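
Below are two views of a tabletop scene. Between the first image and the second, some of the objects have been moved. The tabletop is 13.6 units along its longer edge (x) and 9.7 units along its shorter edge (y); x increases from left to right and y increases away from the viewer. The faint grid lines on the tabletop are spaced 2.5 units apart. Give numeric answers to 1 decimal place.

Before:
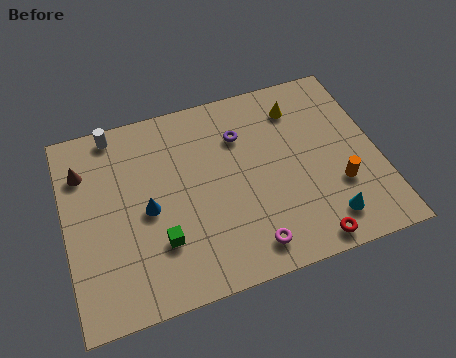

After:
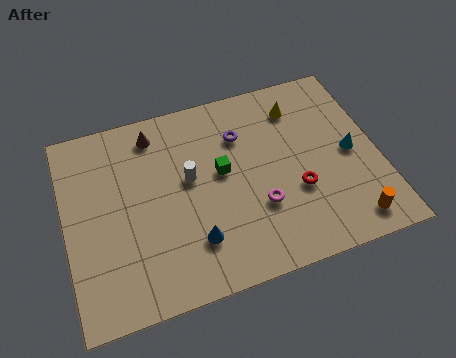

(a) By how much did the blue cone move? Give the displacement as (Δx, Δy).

(1.8, -2.1)

The blue cone started near (3.5, 4.5) and ended near (5.3, 2.4).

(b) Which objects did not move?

the yellow cone and the purple torus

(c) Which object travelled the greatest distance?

the white cylinder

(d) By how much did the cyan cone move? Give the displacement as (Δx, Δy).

(1.4, 3.0)

The cyan cone started near (11.0, 1.7) and ended near (12.4, 4.7).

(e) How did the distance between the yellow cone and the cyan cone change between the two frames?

-2.4

Before: roughly 6.0 units apart; after: 3.6. That's 2.4 units closer together.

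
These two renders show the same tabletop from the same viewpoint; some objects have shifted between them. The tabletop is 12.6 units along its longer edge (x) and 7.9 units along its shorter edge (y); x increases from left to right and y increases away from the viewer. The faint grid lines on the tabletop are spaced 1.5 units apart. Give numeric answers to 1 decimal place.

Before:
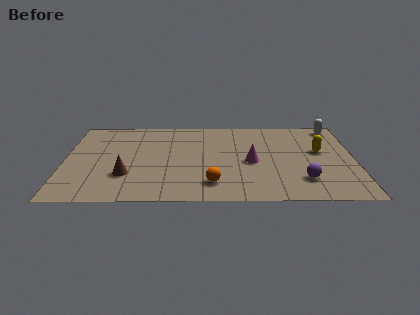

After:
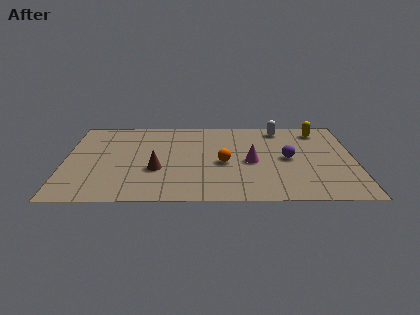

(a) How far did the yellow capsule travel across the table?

2.0

From (11.1, 4.6) to (11.1, 6.6), the yellow capsule covered √(0.0² + 2.0²) ≈ 2.0 units.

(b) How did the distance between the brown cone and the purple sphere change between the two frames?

-1.8

Before: roughly 7.6 units apart; after: 5.8. That's 1.8 units closer together.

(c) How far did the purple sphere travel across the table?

2.1

The purple sphere moved from about (10.3, 1.9) to (9.7, 3.9), a distance of √(0.6² + 2.0²) ≈ 2.1.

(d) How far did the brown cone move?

1.4

The brown cone moved from about (2.7, 2.4) to (4.0, 2.9), a distance of √(1.3² + 0.5²) ≈ 1.4.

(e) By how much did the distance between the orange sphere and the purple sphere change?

-1.1

Before: roughly 3.9 units apart; after: 2.8. That's 1.1 units closer together.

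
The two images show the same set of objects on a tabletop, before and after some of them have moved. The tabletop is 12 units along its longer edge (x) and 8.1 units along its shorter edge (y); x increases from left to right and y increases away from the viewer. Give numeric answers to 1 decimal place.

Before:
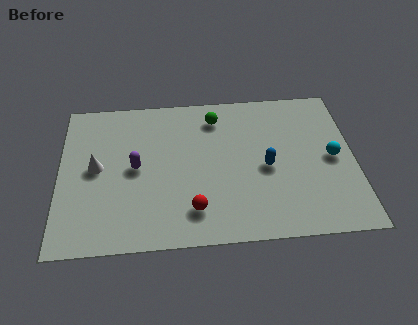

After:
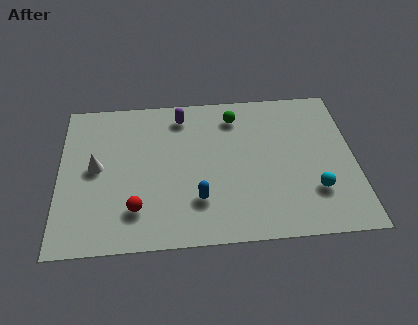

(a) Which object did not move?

the white cone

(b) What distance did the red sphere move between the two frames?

2.3

The red sphere moved from about (5.4, 1.7) to (3.1, 1.9), a distance of √(2.3² + 0.2²) ≈ 2.3.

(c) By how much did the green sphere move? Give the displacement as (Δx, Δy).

(0.8, 0.0)

The green sphere started near (6.4, 6.6) and ended near (7.2, 6.6).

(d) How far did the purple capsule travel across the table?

3.3

The purple capsule moved from about (3.1, 4.1) to (5.0, 6.8), a distance of √(1.9² + 2.7²) ≈ 3.3.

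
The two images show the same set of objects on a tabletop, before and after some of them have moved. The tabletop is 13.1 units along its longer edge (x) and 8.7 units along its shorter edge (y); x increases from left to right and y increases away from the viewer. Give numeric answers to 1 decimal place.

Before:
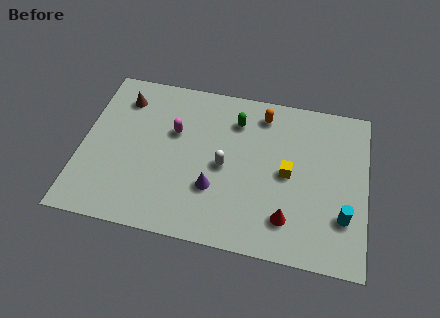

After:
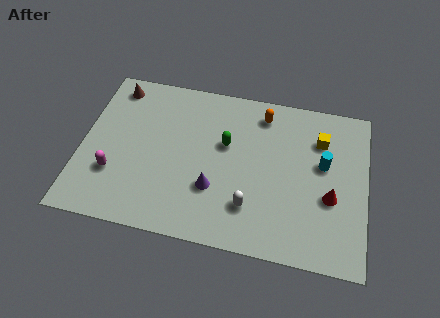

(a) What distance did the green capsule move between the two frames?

1.5

The green capsule was near (7.0, 6.7) before and (6.6, 5.3) after, so it travelled √(0.4² + 1.4²) ≈ 1.5 units.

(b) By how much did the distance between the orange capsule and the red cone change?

-0.5

The distance was about 5.6 in the first image and 5.1 in the second, so they moved 0.5 units closer together.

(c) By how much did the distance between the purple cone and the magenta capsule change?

+1.2

Before: roughly 3.4 units apart; after: 4.6. That's 1.2 units further apart.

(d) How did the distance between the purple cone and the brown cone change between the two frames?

+0.7

They were about 6.1 units apart before and 6.8 after — 0.7 units further apart.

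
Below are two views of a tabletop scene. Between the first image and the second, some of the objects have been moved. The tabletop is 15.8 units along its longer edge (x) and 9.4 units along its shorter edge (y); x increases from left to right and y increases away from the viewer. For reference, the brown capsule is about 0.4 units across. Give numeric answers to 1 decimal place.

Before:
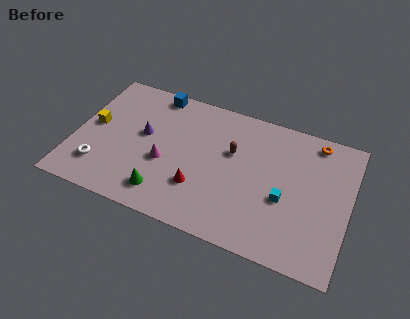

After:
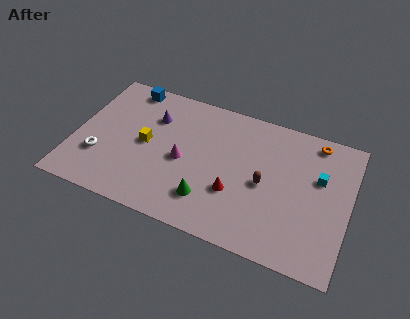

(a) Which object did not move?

the orange torus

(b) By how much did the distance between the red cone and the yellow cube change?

-1.3

Before: roughly 6.8 units apart; after: 5.5. That's 1.3 units closer together.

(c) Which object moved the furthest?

the yellow cube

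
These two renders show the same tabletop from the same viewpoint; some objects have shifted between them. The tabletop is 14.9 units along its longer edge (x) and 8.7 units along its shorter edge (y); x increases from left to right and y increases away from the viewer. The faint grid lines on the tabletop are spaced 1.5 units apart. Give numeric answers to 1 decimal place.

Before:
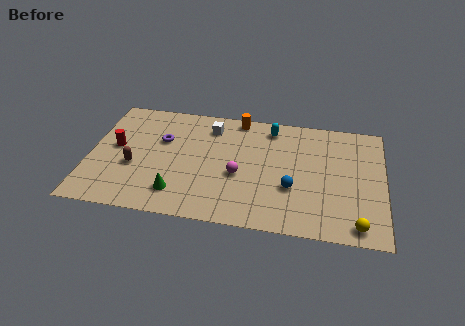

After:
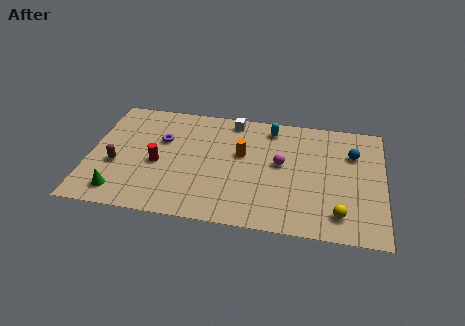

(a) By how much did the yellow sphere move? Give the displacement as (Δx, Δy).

(-0.9, 0.6)

From the two frames, the yellow sphere sits at roughly (13.6, 1.0) before and (12.7, 1.6) after.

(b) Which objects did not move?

the cyan capsule and the purple torus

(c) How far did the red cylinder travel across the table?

2.4

The red cylinder moved from about (1.3, 4.7) to (3.5, 3.8), a distance of √(2.2² + 0.9²) ≈ 2.4.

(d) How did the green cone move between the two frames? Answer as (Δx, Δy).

(-2.9, -0.4)

The green cone started near (4.6, 1.8) and ended near (1.7, 1.4).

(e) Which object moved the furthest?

the blue sphere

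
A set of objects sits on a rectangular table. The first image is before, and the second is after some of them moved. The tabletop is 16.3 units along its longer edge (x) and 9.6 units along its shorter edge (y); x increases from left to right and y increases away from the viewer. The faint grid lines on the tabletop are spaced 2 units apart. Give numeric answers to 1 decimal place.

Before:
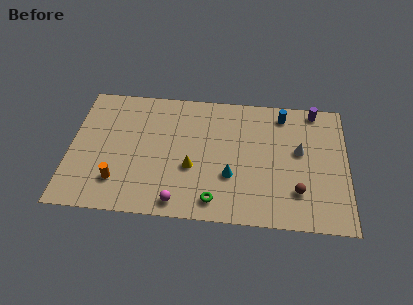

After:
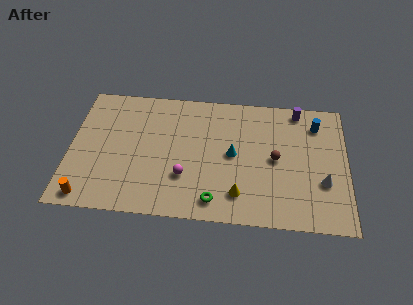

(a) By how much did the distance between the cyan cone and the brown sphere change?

-1.5

They were about 4.0 units apart before and 2.5 after — 1.5 units closer together.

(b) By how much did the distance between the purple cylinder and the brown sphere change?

-2.3

Before: roughly 6.3 units apart; after: 4.0. That's 2.3 units closer together.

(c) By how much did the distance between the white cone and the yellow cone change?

-1.5

They were about 6.6 units apart before and 5.1 after — 1.5 units closer together.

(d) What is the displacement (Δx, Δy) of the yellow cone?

(2.8, -1.7)

The yellow cone was at about (7.2, 3.7) and moved to about (10.0, 2.0).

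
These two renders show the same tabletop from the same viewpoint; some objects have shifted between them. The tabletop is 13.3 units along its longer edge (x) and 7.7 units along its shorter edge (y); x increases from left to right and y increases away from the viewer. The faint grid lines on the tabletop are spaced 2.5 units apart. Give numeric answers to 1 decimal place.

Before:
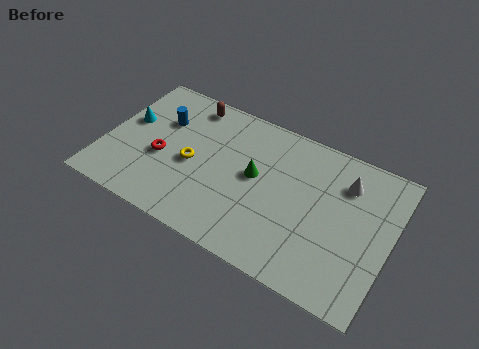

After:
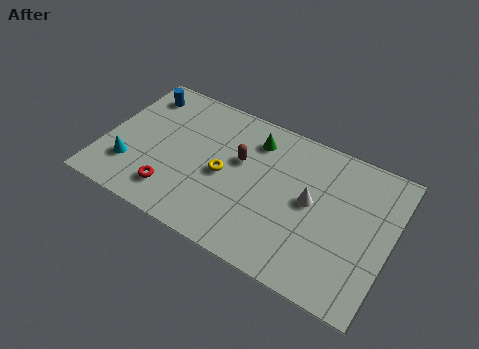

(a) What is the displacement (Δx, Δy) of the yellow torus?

(1.5, 0.1)

The yellow torus was at about (4.1, 3.5) and moved to about (5.6, 3.6).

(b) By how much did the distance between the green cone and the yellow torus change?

-0.3

Before: roughly 3.0 units apart; after: 2.7. That's 0.3 units closer together.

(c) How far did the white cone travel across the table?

2.2

The white cone moved from about (11.0, 5.8) to (9.6, 4.1), a distance of √(1.4² + 1.7²) ≈ 2.2.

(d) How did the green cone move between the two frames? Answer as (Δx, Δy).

(-0.3, 1.9)

The green cone was at about (7.0, 4.2) and moved to about (6.7, 6.1).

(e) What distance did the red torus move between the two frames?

1.8

The red torus moved from about (2.7, 3.2) to (3.5, 1.6), a distance of √(0.8² + 1.6²) ≈ 1.8.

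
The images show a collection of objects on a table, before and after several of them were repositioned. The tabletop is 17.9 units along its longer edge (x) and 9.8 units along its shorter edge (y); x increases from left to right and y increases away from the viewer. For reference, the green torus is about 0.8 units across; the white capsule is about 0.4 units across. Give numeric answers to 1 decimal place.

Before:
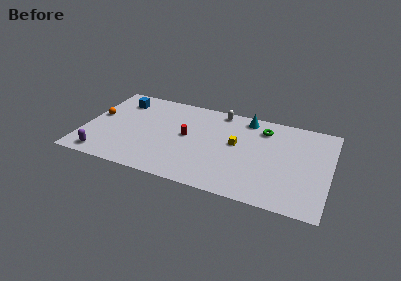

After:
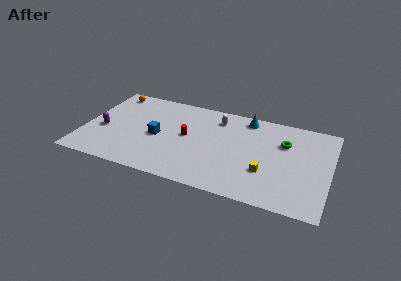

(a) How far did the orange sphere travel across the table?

3.2

The orange sphere was near (0.8, 5.5) before and (1.5, 8.6) after, so it travelled √(0.7² + 3.1²) ≈ 3.2 units.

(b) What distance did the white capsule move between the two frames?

0.9

From (9.6, 8.8) to (9.5, 7.9), the white capsule covered √(0.1² + 0.9²) ≈ 0.9 units.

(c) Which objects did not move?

the cyan cone and the red cylinder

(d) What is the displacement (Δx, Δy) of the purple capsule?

(-0.3, 2.9)

The purple capsule was at about (1.7, 1.2) and moved to about (1.4, 4.1).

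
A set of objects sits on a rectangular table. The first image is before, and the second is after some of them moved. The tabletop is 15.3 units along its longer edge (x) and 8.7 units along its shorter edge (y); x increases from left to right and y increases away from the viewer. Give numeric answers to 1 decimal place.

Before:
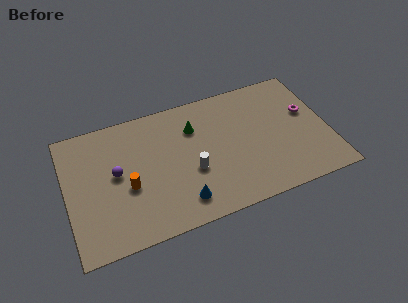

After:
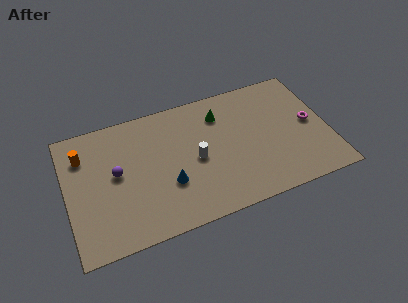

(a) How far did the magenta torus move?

0.8

From (14.2, 5.2) to (14.3, 4.4), the magenta torus covered √(0.1² + 0.8²) ≈ 0.8 units.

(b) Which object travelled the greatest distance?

the orange cylinder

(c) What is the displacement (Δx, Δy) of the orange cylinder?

(-2.4, 2.9)

The orange cylinder started near (3.5, 3.6) and ended near (1.1, 6.5).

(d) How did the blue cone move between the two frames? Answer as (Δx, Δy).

(-0.6, 1.4)

The blue cone started near (6.4, 1.6) and ended near (5.8, 3.0).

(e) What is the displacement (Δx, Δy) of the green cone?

(1.6, 0.4)

The green cone started near (7.6, 6.3) and ended near (9.2, 6.7).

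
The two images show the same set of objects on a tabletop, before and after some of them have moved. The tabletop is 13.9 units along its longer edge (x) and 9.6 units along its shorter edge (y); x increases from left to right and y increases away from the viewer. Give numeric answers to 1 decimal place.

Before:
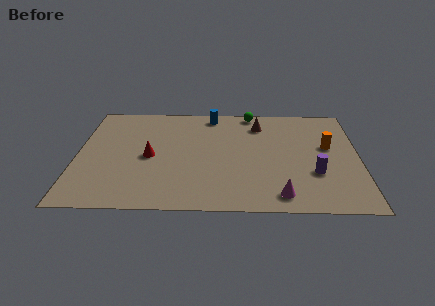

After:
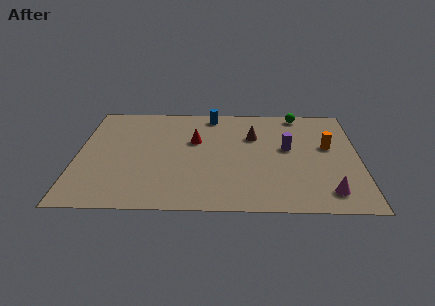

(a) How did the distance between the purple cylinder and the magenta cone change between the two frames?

+1.7

Before: roughly 2.5 units apart; after: 4.2. That's 1.7 units further apart.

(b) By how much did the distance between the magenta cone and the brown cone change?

-0.3

Before: roughly 6.4 units apart; after: 6.1. That's 0.3 units closer together.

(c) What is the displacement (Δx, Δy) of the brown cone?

(-0.3, -1.1)

From the two frames, the brown cone sits at roughly (9.0, 7.6) before and (8.7, 6.5) after.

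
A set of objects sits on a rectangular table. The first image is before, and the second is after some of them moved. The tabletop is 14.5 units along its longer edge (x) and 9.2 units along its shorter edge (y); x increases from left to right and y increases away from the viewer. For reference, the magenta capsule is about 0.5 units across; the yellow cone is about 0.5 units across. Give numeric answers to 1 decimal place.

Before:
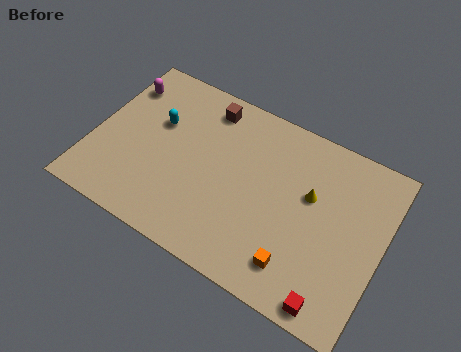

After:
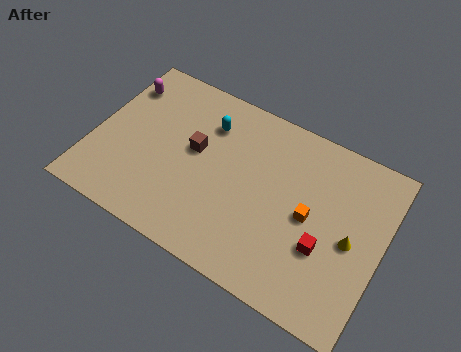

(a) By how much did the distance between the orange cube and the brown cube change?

-2.2

Before: roughly 8.1 units apart; after: 5.9. That's 2.2 units closer together.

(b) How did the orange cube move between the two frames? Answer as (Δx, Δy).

(0.2, 2.7)

From the two frames, the orange cube sits at roughly (10.7, 1.8) before and (10.9, 4.5) after.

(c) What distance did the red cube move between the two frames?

2.5

The red cube was near (12.6, 0.9) before and (11.8, 3.3) after, so it travelled √(0.8² + 2.4²) ≈ 2.5 units.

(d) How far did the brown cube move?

2.6

From (5.2, 7.8) to (5.0, 5.2), the brown cube covered √(0.2² + 2.6²) ≈ 2.6 units.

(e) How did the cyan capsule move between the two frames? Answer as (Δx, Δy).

(2.4, 1.1)

The cyan capsule started near (3.0, 5.8) and ended near (5.4, 6.9).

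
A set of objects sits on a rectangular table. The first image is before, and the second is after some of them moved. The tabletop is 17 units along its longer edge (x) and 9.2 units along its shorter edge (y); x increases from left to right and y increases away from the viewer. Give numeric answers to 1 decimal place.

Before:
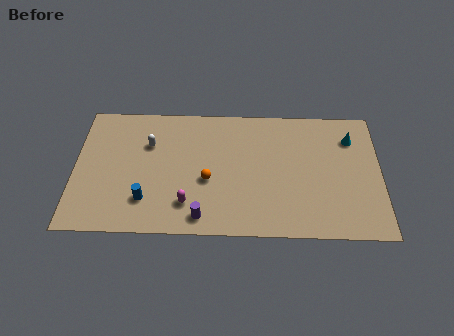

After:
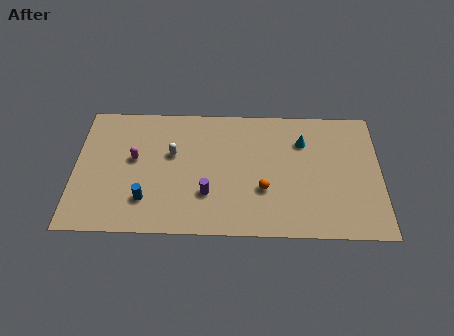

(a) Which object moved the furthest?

the magenta capsule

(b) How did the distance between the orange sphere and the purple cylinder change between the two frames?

+0.5

The distance was about 2.6 in the first image and 3.1 in the second, so they moved 0.5 units further apart.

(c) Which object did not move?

the blue cylinder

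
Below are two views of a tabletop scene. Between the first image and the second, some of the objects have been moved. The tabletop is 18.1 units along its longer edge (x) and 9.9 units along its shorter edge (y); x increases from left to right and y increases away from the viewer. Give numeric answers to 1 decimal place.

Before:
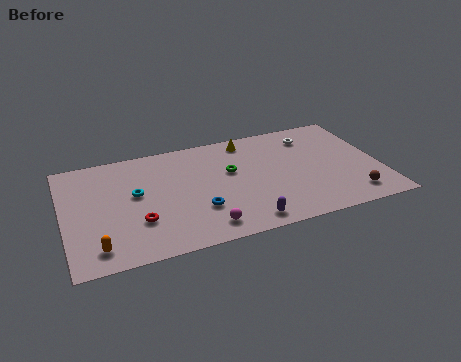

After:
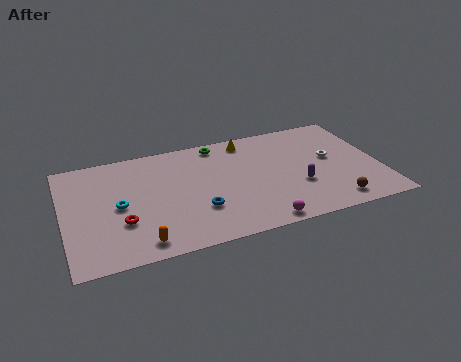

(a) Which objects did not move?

the yellow cone and the blue torus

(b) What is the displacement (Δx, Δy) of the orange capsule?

(2.4, -0.3)

The orange capsule started near (1.7, 1.6) and ended near (4.1, 1.3).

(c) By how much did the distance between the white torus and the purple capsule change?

-5.2

They were about 8.1 units apart before and 2.9 after — 5.2 units closer together.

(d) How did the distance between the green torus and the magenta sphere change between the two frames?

+3.2

They were about 4.9 units apart before and 8.1 after — 3.2 units further apart.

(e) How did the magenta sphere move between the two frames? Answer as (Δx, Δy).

(3.1, -0.6)

The magenta sphere was at about (7.7, 1.5) and moved to about (10.8, 0.9).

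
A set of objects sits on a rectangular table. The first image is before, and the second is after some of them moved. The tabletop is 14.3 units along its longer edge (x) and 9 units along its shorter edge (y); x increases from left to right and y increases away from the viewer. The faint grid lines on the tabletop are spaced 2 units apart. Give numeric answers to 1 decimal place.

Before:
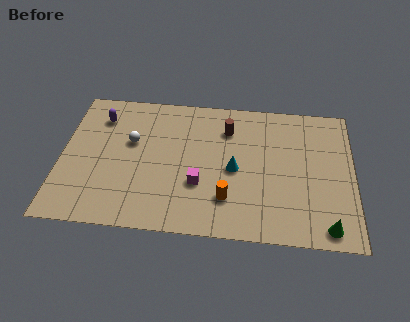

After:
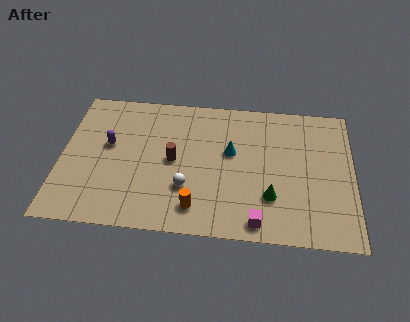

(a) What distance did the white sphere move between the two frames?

3.9

The white sphere was near (3.4, 5.5) before and (6.2, 2.8) after, so it travelled √(2.8² + 2.7²) ≈ 3.9 units.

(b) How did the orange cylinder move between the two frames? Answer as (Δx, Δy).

(-1.5, -0.7)

The orange cylinder was at about (8.2, 2.3) and moved to about (6.7, 1.6).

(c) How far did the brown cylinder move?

3.5

The brown cylinder was near (8.1, 6.8) before and (5.5, 4.5) after, so it travelled √(2.6² + 2.3²) ≈ 3.5 units.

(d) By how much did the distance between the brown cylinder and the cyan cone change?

+0.3

Before: roughly 2.6 units apart; after: 2.9. That's 0.3 units further apart.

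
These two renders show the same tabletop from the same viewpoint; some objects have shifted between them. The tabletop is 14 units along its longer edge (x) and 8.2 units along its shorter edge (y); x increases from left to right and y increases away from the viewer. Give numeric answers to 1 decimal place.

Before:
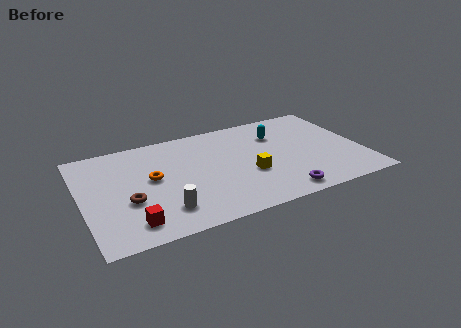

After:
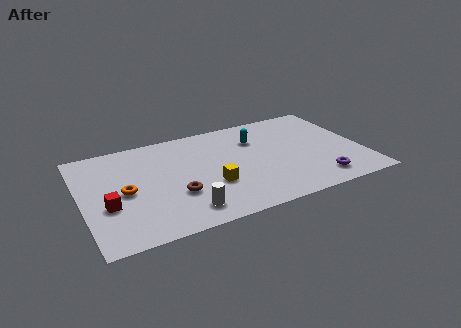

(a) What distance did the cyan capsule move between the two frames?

1.1

The cyan capsule moved from about (10.0, 5.9) to (8.9, 5.9), a distance of √(1.1² + 0.0²) ≈ 1.1.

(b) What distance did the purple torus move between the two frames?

2.0

The purple torus moved from about (9.5, 1.0) to (11.5, 1.4), a distance of √(2.0² + 0.4²) ≈ 2.0.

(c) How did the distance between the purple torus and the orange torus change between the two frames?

+2.8

The distance was about 6.9 in the first image and 9.7 in the second, so they moved 2.8 units further apart.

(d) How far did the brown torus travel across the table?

2.3

From (2.2, 3.1) to (4.5, 2.8), the brown torus covered √(2.3² + 0.3²) ≈ 2.3 units.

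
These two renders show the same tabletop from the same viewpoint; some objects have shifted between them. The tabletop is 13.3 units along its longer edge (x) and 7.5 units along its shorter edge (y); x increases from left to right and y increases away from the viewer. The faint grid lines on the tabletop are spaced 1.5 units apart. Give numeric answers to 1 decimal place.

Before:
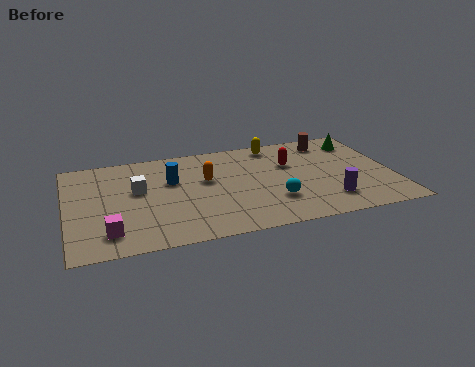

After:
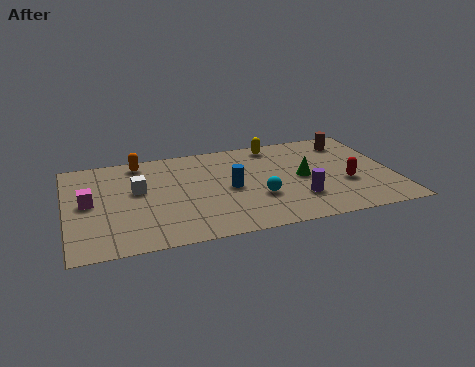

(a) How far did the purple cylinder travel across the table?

1.3

The purple cylinder was near (10.5, 1.7) before and (9.3, 2.1) after, so it travelled √(1.2² + 0.4²) ≈ 1.3 units.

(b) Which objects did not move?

the yellow capsule and the white cube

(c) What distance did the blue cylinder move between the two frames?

2.6

From (4.3, 4.8) to (6.6, 3.6), the blue cylinder covered √(2.3² + 1.2²) ≈ 2.6 units.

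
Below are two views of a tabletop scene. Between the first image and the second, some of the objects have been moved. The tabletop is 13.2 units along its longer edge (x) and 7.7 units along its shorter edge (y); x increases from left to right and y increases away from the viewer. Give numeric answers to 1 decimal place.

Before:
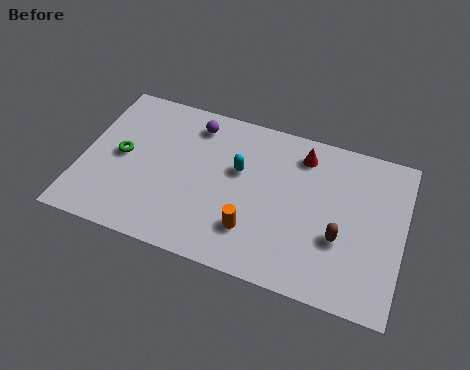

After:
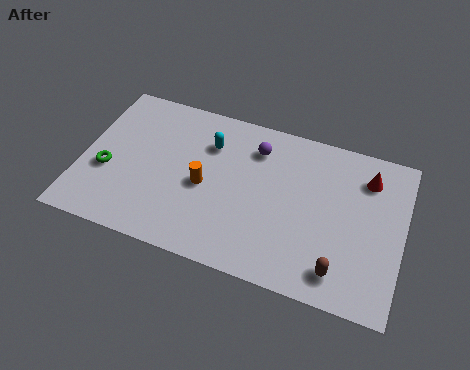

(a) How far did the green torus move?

1.0

The green torus moved from about (1.6, 3.9) to (1.1, 3.0), a distance of √(0.5² + 0.9²) ≈ 1.0.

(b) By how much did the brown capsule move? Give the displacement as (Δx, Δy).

(0.1, -1.5)

The brown capsule was at about (10.7, 2.8) and moved to about (10.8, 1.3).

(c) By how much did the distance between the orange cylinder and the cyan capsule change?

-0.7

The distance was about 2.8 in the first image and 2.1 in the second, so they moved 0.7 units closer together.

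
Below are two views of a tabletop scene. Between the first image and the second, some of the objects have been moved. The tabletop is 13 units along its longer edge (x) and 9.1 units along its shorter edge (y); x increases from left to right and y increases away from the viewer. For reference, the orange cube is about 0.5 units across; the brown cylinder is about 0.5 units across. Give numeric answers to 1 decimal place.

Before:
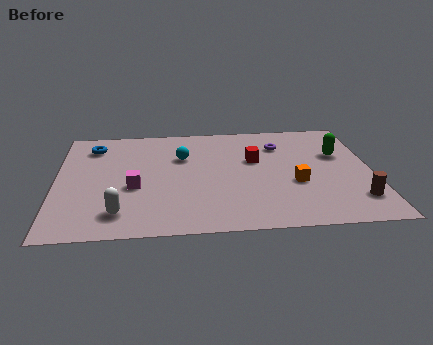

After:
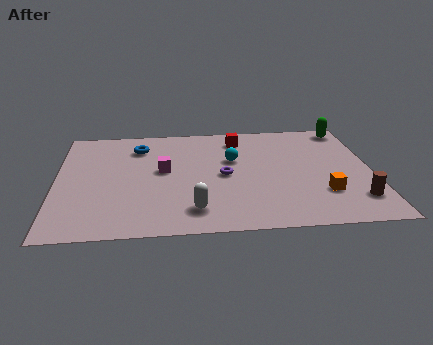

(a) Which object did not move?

the brown cylinder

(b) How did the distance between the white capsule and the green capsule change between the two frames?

-0.8

Before: roughly 10.0 units apart; after: 9.2. That's 0.8 units closer together.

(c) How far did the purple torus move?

3.4

From (9.3, 6.8) to (6.9, 4.4), the purple torus covered √(2.4² + 2.4²) ≈ 3.4 units.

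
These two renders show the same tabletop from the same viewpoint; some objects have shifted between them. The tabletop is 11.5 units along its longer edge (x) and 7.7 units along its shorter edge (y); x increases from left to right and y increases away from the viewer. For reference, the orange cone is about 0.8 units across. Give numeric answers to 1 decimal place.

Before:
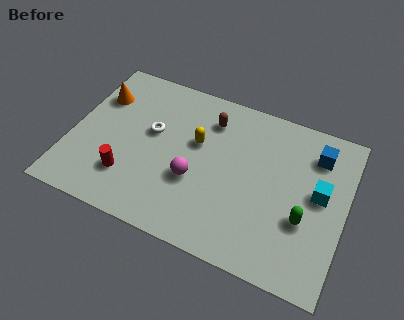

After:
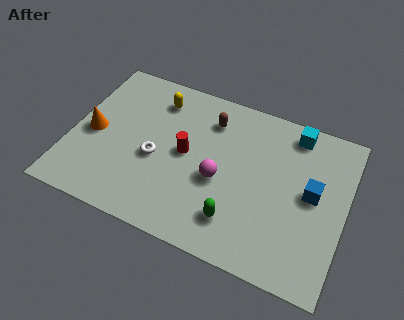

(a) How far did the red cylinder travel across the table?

3.0

The red cylinder moved from about (2.6, 2.0) to (4.8, 4.0), a distance of √(2.2² + 2.0²) ≈ 3.0.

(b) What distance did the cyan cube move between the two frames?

2.8

The cyan cube moved from about (10.4, 4.2) to (9.1, 6.7), a distance of √(1.3² + 2.5²) ≈ 2.8.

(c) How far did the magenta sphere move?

1.1

The magenta sphere was near (5.3, 2.9) before and (6.3, 3.3) after, so it travelled √(1.0² + 0.4²) ≈ 1.1 units.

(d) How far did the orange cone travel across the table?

1.9

The orange cone moved from about (0.9, 5.5) to (0.9, 3.6), a distance of √(0.0² + 1.9²) ≈ 1.9.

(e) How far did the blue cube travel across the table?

1.9

The blue cube moved from about (10.1, 6.0) to (10.1, 4.1), a distance of √(0.0² + 1.9²) ≈ 1.9.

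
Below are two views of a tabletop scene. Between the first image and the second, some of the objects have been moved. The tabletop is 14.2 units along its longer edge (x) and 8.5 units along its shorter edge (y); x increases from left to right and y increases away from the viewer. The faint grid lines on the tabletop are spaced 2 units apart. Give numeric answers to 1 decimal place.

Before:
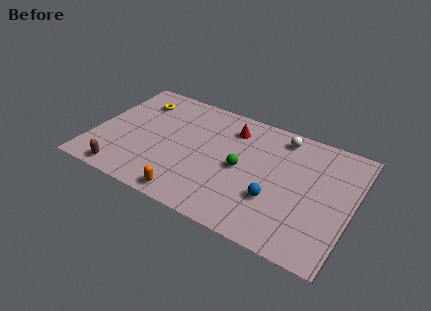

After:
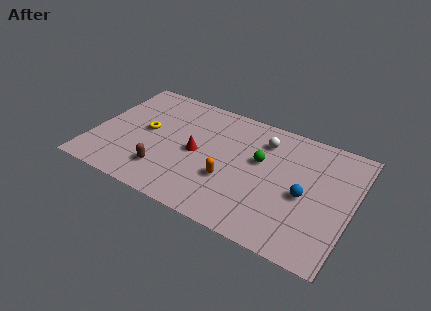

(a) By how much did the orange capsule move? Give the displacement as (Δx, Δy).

(1.9, 2.1)

The orange capsule was at about (5.8, 0.9) and moved to about (7.7, 3.0).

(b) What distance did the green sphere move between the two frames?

1.3

The green sphere was near (8.2, 4.1) before and (9.1, 5.1) after, so it travelled √(0.9² + 1.0²) ≈ 1.3 units.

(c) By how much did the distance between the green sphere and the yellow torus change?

-0.4

Before: roughly 6.7 units apart; after: 6.3. That's 0.4 units closer together.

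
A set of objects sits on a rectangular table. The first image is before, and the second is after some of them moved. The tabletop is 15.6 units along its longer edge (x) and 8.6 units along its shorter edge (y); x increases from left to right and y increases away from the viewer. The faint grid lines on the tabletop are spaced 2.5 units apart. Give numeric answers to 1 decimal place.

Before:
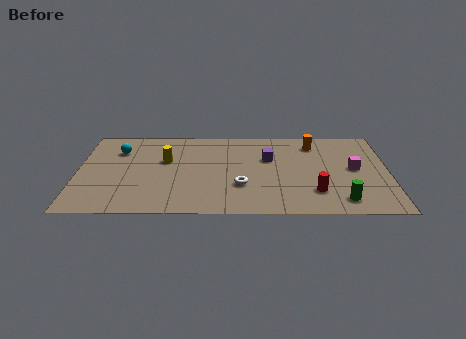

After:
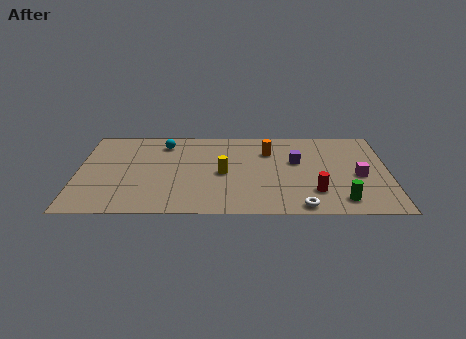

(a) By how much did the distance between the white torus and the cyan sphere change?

+2.2

Before: roughly 7.1 units apart; after: 9.3. That's 2.2 units further apart.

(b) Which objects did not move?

the green cylinder and the red cylinder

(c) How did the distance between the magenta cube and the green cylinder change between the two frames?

-0.6

They were about 3.2 units apart before and 2.6 after — 0.6 units closer together.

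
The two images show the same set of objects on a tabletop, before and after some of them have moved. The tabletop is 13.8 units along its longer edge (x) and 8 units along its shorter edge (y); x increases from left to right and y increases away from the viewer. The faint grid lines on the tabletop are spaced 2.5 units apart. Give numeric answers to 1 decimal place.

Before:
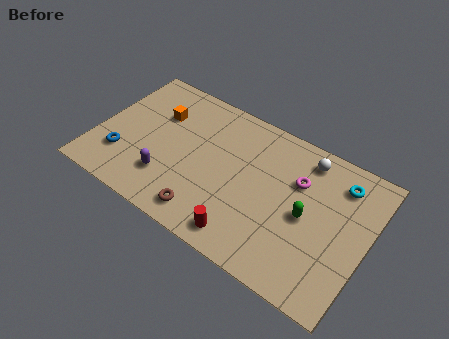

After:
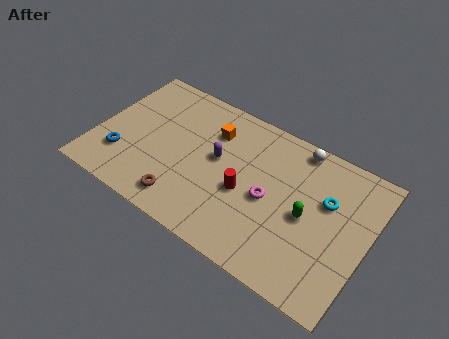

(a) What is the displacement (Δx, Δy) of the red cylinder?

(-0.4, 2.3)

The red cylinder was at about (8.1, 1.1) and moved to about (7.7, 3.4).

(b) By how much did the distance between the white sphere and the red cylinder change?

-1.8

Before: roughly 6.1 units apart; after: 4.3. That's 1.8 units closer together.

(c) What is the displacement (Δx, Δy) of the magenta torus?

(-1.2, -1.7)

From the two frames, the magenta torus sits at roughly (10.1, 5.4) before and (8.9, 3.7) after.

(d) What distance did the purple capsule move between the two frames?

3.3

The purple capsule moved from about (3.9, 2.1) to (6.1, 4.5), a distance of √(2.2² + 2.4²) ≈ 3.3.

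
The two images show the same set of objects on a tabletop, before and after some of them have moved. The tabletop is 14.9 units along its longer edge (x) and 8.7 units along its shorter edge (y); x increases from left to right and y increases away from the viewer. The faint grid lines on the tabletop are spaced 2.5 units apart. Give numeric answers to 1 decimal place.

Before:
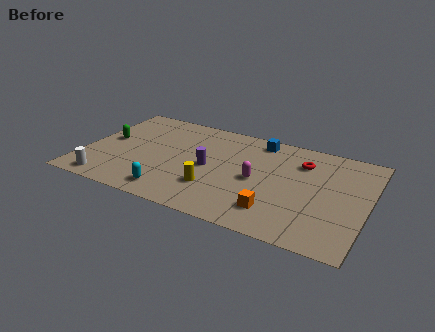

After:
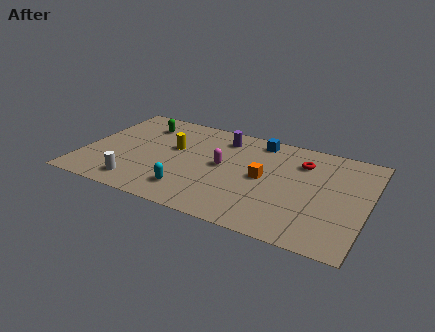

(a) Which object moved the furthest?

the yellow cylinder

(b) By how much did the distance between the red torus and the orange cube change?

-1.9

The distance was about 4.7 in the first image and 2.8 in the second, so they moved 1.9 units closer together.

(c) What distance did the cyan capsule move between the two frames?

1.0

The cyan capsule moved from about (5.0, 1.3) to (5.9, 1.8), a distance of √(0.9² + 0.5²) ≈ 1.0.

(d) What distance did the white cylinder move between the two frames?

1.6

From (1.6, 1.0) to (3.2, 1.4), the white cylinder covered √(1.6² + 0.4²) ≈ 1.6 units.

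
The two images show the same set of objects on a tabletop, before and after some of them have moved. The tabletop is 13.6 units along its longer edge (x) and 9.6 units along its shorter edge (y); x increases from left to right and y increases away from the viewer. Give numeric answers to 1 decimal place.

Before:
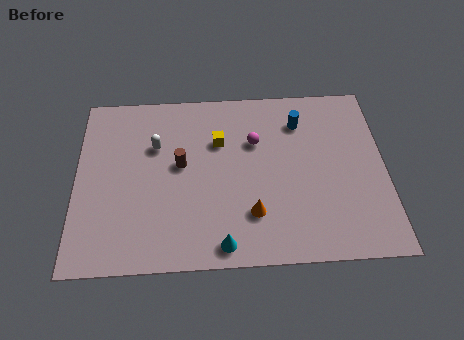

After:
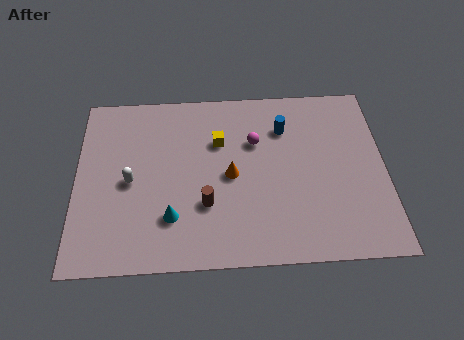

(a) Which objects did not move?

the yellow cube and the magenta sphere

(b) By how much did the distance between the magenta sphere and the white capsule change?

+1.4

They were about 4.4 units apart before and 5.8 after — 1.4 units further apart.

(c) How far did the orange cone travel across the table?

2.3

From (7.7, 2.5) to (6.8, 4.6), the orange cone covered √(0.9² + 2.1²) ≈ 2.3 units.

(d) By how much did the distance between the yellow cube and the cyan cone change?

-1.0

The distance was about 5.5 in the first image and 4.5 in the second, so they moved 1.0 units closer together.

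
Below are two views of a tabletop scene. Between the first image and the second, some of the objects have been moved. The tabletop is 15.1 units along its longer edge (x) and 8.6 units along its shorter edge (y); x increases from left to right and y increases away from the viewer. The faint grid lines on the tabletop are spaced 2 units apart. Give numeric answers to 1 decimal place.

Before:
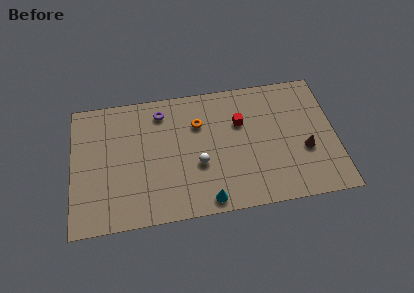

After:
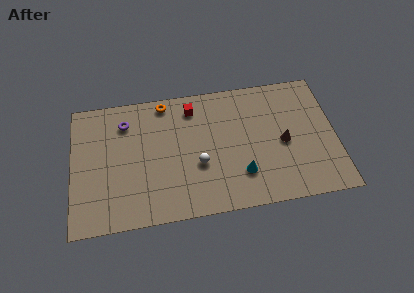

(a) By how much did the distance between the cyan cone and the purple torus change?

+1.2

The distance was about 6.6 in the first image and 7.8 in the second, so they moved 1.2 units further apart.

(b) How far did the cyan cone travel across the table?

2.4

The cyan cone moved from about (7.6, 0.9) to (9.6, 2.3), a distance of √(2.0² + 1.4²) ≈ 2.4.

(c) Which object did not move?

the white sphere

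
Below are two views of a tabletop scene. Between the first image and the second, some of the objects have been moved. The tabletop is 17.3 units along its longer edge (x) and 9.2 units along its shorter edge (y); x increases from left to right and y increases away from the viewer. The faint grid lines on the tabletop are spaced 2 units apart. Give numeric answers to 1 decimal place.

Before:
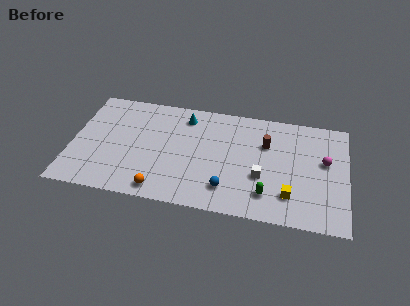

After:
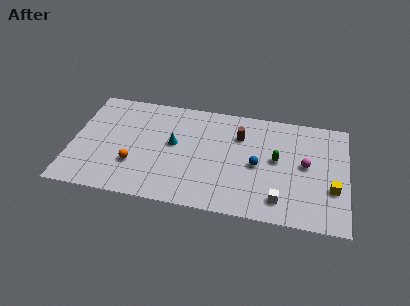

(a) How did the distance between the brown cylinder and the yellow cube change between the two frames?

+2.5

The distance was about 4.3 in the first image and 6.8 in the second, so they moved 2.5 units further apart.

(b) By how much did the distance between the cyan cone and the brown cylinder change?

-1.0

They were about 5.4 units apart before and 4.4 after — 1.0 units closer together.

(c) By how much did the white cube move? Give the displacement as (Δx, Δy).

(1.2, -1.7)

The white cube was at about (12.0, 3.4) and moved to about (13.2, 1.7).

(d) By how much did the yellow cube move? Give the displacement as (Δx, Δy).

(2.6, 1.0)

From the two frames, the yellow cube sits at roughly (13.8, 2.2) before and (16.4, 3.2) after.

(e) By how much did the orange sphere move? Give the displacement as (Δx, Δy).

(-1.8, 1.8)

The orange sphere started near (5.8, 1.1) and ended near (4.0, 2.9).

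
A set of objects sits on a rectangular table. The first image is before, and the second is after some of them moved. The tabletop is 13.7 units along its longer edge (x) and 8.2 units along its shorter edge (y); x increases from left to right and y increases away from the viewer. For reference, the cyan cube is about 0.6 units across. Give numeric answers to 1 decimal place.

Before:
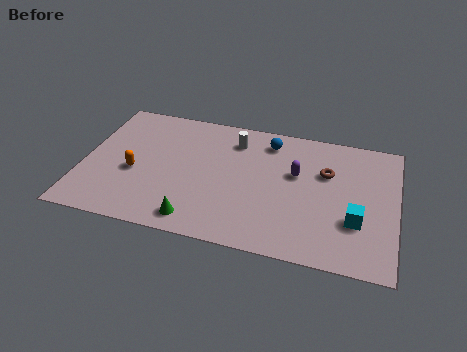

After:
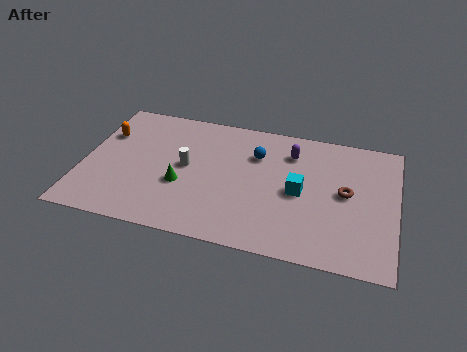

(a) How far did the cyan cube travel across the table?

2.8

From (12.0, 2.7) to (9.5, 3.9), the cyan cube covered √(2.5² + 1.2²) ≈ 2.8 units.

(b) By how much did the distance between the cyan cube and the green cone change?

-1.8

The distance was about 7.0 in the first image and 5.2 in the second, so they moved 1.8 units closer together.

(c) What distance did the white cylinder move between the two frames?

3.0

From (6.5, 6.5) to (4.5, 4.3), the white cylinder covered √(2.0² + 2.2²) ≈ 3.0 units.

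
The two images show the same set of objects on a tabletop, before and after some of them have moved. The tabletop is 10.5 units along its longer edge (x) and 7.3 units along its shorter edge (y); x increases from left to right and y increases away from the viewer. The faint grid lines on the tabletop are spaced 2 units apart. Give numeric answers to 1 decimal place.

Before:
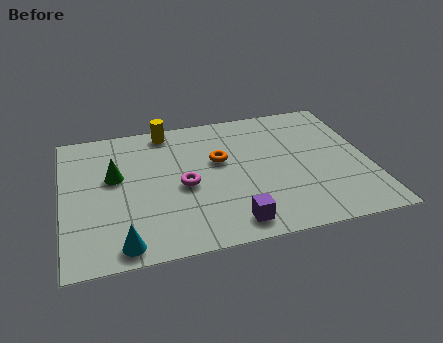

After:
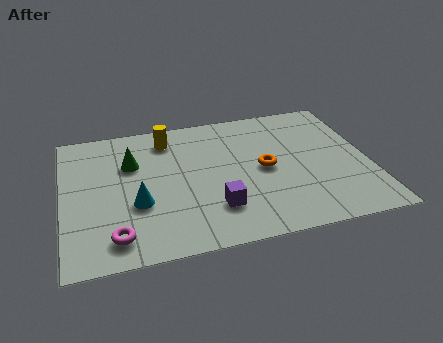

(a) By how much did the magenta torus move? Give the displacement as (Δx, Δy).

(-2.4, -2.1)

The magenta torus was at about (4.1, 3.3) and moved to about (1.7, 1.2).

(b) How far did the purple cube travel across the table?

1.0

The purple cube moved from about (5.6, 1.0) to (5.1, 1.9), a distance of √(0.5² + 0.9²) ≈ 1.0.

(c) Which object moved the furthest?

the magenta torus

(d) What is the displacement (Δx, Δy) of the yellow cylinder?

(0.0, -0.5)

The yellow cylinder was at about (3.7, 6.5) and moved to about (3.7, 6.0).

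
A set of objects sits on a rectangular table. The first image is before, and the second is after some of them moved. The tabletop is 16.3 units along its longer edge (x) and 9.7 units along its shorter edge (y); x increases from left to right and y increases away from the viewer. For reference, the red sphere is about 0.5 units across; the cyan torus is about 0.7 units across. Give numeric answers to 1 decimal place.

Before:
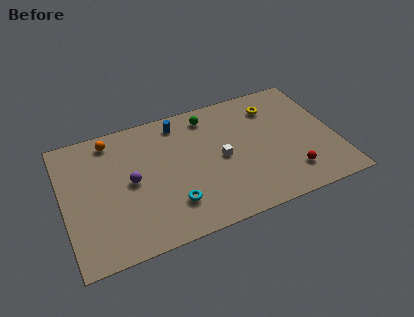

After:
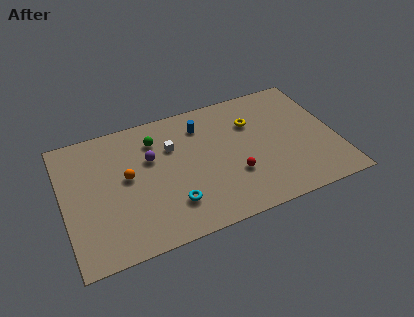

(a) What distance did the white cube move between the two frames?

3.4

The white cube moved from about (9.4, 4.7) to (6.6, 6.6), a distance of √(2.8² + 1.9²) ≈ 3.4.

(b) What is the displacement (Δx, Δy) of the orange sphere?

(0.7, -3.1)

The orange sphere started near (3.1, 8.4) and ended near (3.8, 5.3).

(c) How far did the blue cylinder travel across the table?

1.5

From (7.2, 8.3) to (8.5, 7.6), the blue cylinder covered √(1.3² + 0.7²) ≈ 1.5 units.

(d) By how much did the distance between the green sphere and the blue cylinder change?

+1.0

The distance was about 1.8 in the first image and 2.8 in the second, so they moved 1.0 units further apart.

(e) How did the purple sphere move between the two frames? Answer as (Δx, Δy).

(1.3, 1.3)

The purple sphere was at about (4.0, 4.9) and moved to about (5.3, 6.2).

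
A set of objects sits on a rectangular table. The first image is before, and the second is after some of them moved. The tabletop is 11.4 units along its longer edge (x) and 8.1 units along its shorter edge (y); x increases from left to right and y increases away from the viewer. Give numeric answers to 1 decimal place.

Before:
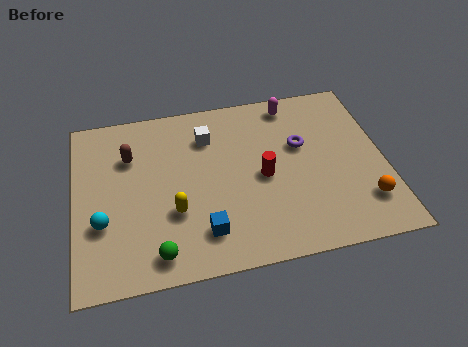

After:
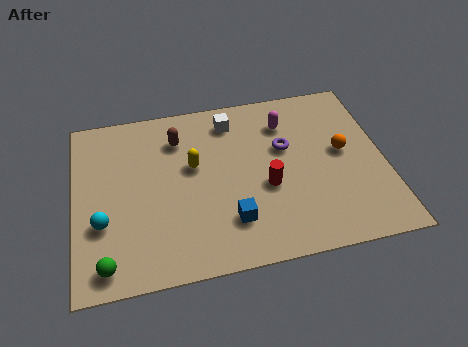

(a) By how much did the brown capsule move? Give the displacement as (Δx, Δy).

(1.8, 0.5)

The brown capsule started near (2.1, 5.7) and ended near (3.9, 6.2).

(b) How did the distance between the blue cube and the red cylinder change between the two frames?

-1.2

The distance was about 3.1 in the first image and 1.9 in the second, so they moved 1.2 units closer together.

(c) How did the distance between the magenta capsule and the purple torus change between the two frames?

-0.9

They were about 2.1 units apart before and 1.2 after — 0.9 units closer together.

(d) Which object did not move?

the cyan sphere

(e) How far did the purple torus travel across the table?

0.6

From (8.4, 5.0) to (7.8, 5.0), the purple torus covered √(0.6² + 0.0²) ≈ 0.6 units.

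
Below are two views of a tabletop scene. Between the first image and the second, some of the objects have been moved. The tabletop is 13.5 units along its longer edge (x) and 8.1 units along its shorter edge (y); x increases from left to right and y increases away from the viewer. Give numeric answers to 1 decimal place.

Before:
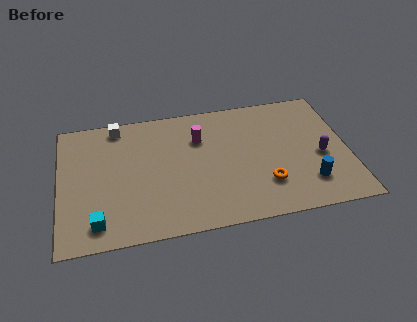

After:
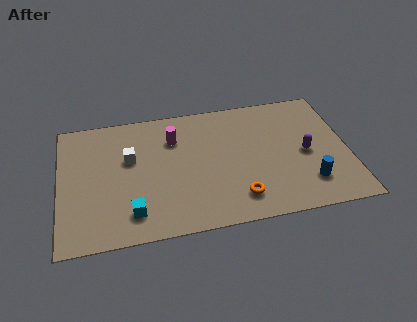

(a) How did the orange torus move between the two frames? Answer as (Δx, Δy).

(-1.3, -0.6)

The orange torus started near (9.5, 2.2) and ended near (8.2, 1.6).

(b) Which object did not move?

the blue cylinder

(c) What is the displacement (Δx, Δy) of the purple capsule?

(-0.7, 0.3)

From the two frames, the purple capsule sits at roughly (12.2, 3.5) before and (11.5, 3.8) after.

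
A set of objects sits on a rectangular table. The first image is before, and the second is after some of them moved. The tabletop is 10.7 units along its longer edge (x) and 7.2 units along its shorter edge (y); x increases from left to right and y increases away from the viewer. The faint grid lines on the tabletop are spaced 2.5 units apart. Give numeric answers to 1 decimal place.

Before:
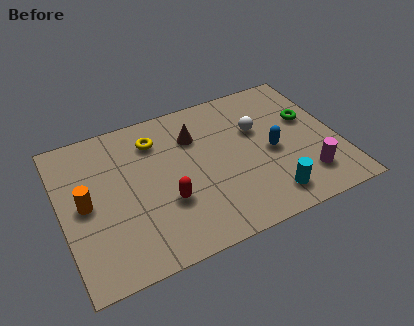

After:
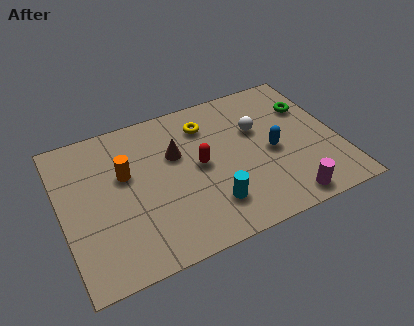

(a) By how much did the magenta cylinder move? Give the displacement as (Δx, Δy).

(-0.9, -0.8)

The magenta cylinder was at about (9.2, 1.6) and moved to about (8.3, 0.8).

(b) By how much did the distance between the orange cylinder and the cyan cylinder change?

-3.2

The distance was about 7.2 in the first image and 4.0 in the second, so they moved 3.2 units closer together.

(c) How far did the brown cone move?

1.0

The brown cone was near (5.3, 5.2) before and (4.5, 4.6) after, so it travelled √(0.8² + 0.6²) ≈ 1.0 units.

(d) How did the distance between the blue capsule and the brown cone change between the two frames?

+0.4

They were about 3.4 units apart before and 3.8 after — 0.4 units further apart.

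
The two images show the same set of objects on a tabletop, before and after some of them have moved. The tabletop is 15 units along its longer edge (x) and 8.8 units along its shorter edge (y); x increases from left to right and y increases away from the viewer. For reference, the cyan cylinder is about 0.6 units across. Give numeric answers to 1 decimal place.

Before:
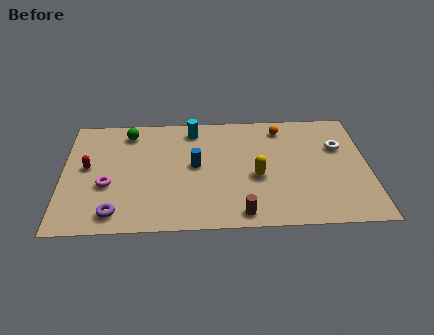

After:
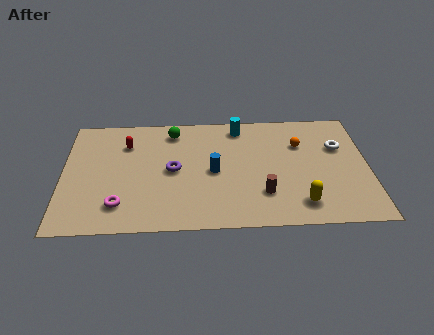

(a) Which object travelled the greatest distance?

the purple torus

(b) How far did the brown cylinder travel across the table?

1.8

The brown cylinder was near (8.7, 1.0) before and (9.8, 2.4) after, so it travelled √(1.1² + 1.4²) ≈ 1.8 units.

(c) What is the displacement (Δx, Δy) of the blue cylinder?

(0.9, -0.5)

From the two frames, the blue cylinder sits at roughly (6.5, 4.7) before and (7.4, 4.2) after.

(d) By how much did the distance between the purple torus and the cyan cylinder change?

-2.7

Before: roughly 7.3 units apart; after: 4.6. That's 2.7 units closer together.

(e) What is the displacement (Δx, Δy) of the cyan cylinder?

(2.3, 0.1)

The cyan cylinder was at about (6.4, 7.5) and moved to about (8.7, 7.6).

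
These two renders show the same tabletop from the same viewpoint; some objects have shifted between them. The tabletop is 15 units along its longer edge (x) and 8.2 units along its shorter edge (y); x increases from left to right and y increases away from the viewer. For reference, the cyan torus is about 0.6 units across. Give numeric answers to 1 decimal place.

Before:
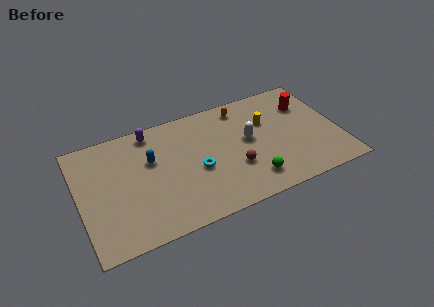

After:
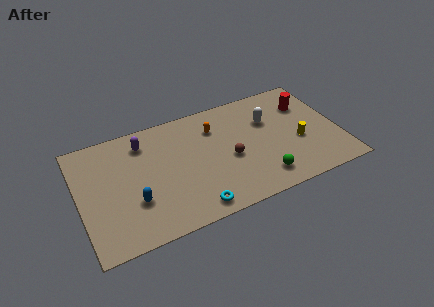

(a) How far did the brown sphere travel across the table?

0.8

From (8.8, 2.8) to (8.6, 3.6), the brown sphere covered √(0.2² + 0.8²) ≈ 0.8 units.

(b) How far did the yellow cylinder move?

2.6

From (11.0, 5.4) to (12.6, 3.3), the yellow cylinder covered √(1.6² + 2.1²) ≈ 2.6 units.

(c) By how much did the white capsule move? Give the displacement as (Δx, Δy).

(1.3, 1.0)

From the two frames, the white capsule sits at roughly (9.8, 4.5) before and (11.1, 5.5) after.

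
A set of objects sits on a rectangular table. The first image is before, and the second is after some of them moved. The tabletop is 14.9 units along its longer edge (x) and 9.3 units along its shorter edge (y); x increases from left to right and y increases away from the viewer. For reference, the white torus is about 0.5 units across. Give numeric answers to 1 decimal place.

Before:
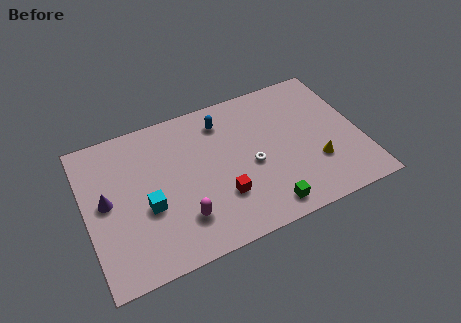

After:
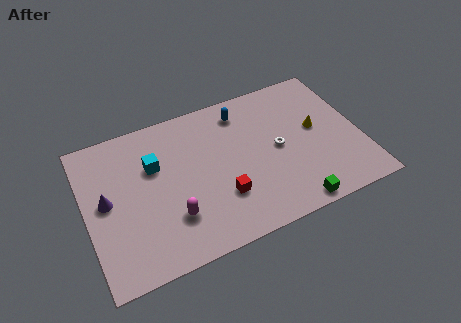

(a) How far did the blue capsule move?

1.1

The blue capsule moved from about (7.7, 7.5) to (8.8, 7.7), a distance of √(1.1² + 0.2²) ≈ 1.1.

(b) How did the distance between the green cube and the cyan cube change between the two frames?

+2.1

The distance was about 6.6 in the first image and 8.7 in the second, so they moved 2.1 units further apart.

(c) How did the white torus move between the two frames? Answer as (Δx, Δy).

(1.5, 0.5)

The white torus started near (8.9, 4.1) and ended near (10.4, 4.6).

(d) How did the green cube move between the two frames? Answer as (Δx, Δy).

(1.4, -0.4)

The green cube was at about (9.3, 1.2) and moved to about (10.7, 0.8).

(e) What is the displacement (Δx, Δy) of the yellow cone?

(0.3, 2.2)

From the two frames, the yellow cone sits at roughly (12.3, 2.9) before and (12.6, 5.1) after.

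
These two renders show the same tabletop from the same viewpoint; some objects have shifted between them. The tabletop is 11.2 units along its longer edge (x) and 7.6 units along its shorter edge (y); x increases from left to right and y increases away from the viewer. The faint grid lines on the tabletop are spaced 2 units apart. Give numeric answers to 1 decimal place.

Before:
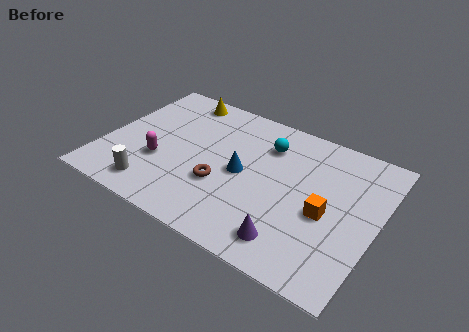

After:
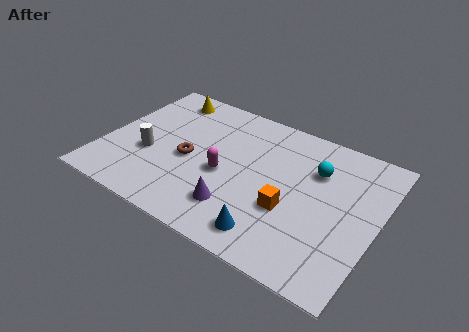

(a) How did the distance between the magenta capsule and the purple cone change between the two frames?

-4.2

The distance was about 5.9 in the first image and 1.7 in the second, so they moved 4.2 units closer together.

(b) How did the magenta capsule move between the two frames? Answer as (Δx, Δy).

(2.6, 0.6)

The magenta capsule started near (2.4, 2.7) and ended near (5.0, 3.3).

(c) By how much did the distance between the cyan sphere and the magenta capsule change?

-1.0

Before: roughly 5.0 units apart; after: 4.0. That's 1.0 units closer together.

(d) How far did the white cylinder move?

1.8

From (2.4, 1.2) to (1.9, 2.9), the white cylinder covered √(0.5² + 1.7²) ≈ 1.8 units.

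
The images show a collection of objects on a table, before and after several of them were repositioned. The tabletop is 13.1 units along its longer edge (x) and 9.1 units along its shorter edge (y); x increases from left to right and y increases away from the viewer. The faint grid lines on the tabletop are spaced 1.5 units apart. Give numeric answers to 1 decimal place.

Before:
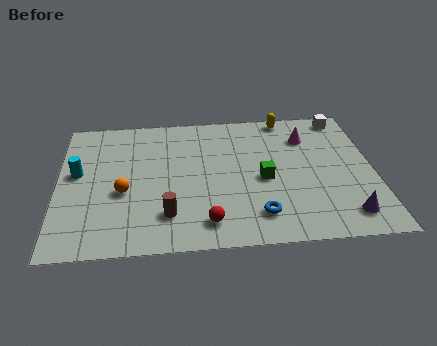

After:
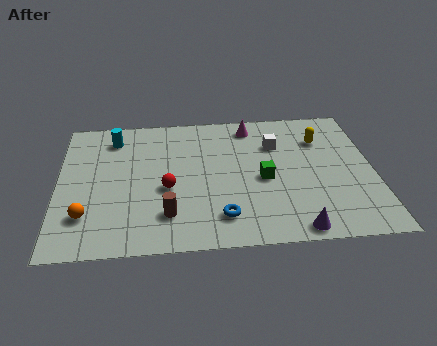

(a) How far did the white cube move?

3.4

From (12.0, 8.1) to (9.1, 6.4), the white cube covered √(2.9² + 1.7²) ≈ 3.4 units.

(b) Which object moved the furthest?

the white cube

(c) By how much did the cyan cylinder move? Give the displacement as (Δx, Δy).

(1.5, 2.3)

The cyan cylinder was at about (0.8, 5.1) and moved to about (2.3, 7.4).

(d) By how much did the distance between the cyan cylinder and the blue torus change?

-1.0

They were about 8.1 units apart before and 7.1 after — 1.0 units closer together.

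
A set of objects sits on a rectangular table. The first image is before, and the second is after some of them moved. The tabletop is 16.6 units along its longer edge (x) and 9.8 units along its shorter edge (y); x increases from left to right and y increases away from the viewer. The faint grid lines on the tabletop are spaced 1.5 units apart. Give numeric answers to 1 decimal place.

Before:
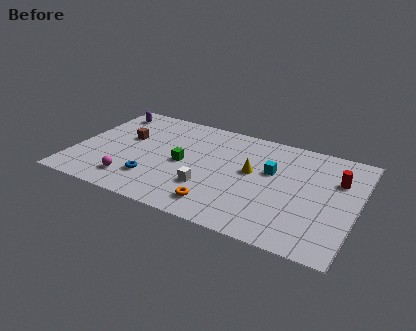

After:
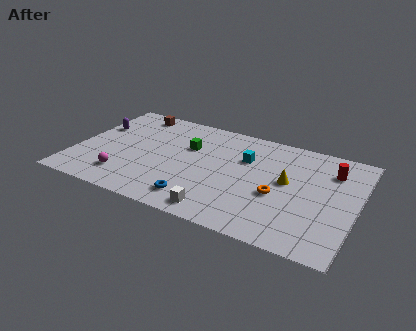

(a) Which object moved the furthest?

the orange torus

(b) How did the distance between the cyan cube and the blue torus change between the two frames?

-2.1

Before: roughly 7.5 units apart; after: 5.4. That's 2.1 units closer together.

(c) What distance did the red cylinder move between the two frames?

0.8

The red cylinder moved from about (15.3, 6.7) to (14.9, 7.4), a distance of √(0.4² + 0.7²) ≈ 0.8.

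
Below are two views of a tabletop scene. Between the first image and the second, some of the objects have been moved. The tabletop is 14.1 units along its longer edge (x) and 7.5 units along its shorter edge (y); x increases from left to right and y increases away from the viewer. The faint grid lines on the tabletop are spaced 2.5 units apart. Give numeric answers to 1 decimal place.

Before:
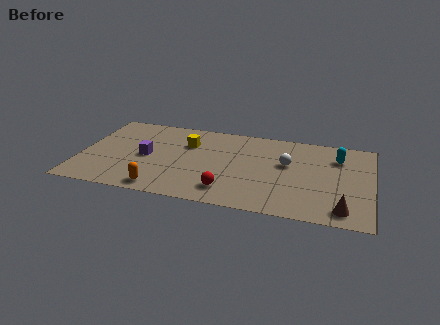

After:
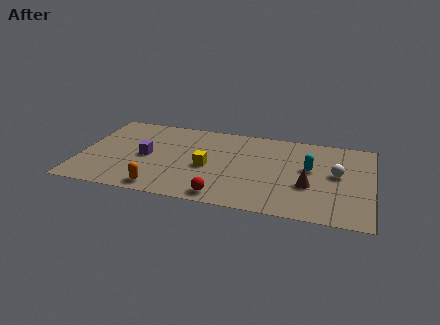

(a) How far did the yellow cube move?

2.2

The yellow cube was near (5.1, 5.2) before and (6.2, 3.3) after, so it travelled √(1.1² + 1.9²) ≈ 2.2 units.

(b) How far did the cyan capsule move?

1.8

The cyan capsule moved from about (12.4, 5.6) to (11.1, 4.3), a distance of √(1.3² + 1.3²) ≈ 1.8.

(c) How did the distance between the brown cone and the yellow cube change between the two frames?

-3.8

They were about 8.7 units apart before and 4.9 after — 3.8 units closer together.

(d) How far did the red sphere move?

0.6

The red sphere moved from about (7.3, 1.5) to (7.1, 0.9), a distance of √(0.2² + 0.6²) ≈ 0.6.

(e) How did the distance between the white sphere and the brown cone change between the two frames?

-2.6

They were about 4.4 units apart before and 1.8 after — 2.6 units closer together.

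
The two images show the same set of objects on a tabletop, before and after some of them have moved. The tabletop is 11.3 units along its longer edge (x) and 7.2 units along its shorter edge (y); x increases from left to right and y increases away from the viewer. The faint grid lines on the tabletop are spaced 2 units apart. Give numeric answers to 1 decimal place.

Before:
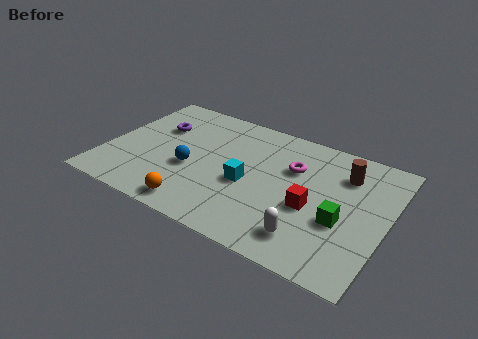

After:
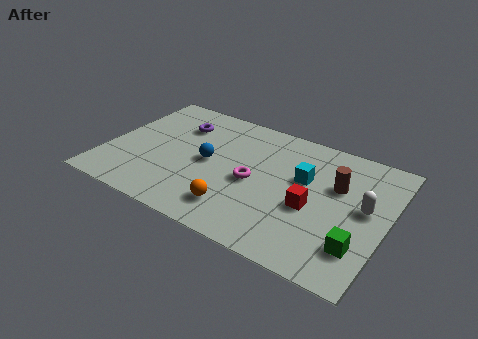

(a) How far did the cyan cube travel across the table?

2.5

The cyan cube moved from about (5.8, 3.1) to (7.9, 4.4), a distance of √(2.1² + 1.3²) ≈ 2.5.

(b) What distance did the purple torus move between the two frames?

0.9

The purple torus moved from about (1.8, 4.8) to (2.6, 5.3), a distance of √(0.8² + 0.5²) ≈ 0.9.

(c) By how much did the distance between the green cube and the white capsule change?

+0.3

They were about 1.8 units apart before and 2.1 after — 0.3 units further apart.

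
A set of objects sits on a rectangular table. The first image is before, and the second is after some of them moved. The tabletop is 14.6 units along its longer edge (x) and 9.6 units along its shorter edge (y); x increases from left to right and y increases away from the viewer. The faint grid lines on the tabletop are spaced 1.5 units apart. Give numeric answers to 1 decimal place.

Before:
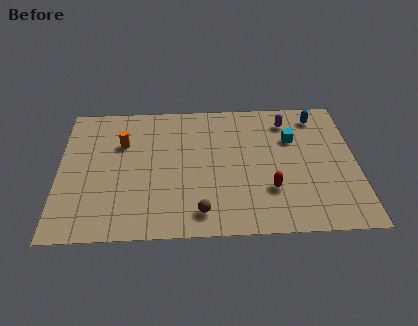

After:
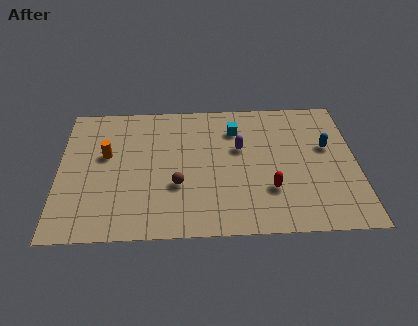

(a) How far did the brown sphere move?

2.2

From (6.9, 1.5) to (5.8, 3.4), the brown sphere covered √(1.1² + 1.9²) ≈ 2.2 units.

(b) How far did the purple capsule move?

3.1

From (11.3, 7.8) to (8.9, 5.9), the purple capsule covered √(2.4² + 1.9²) ≈ 3.1 units.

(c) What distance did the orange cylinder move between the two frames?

1.1

The orange cylinder moved from about (3.1, 6.5) to (2.3, 5.7), a distance of √(0.8² + 0.8²) ≈ 1.1.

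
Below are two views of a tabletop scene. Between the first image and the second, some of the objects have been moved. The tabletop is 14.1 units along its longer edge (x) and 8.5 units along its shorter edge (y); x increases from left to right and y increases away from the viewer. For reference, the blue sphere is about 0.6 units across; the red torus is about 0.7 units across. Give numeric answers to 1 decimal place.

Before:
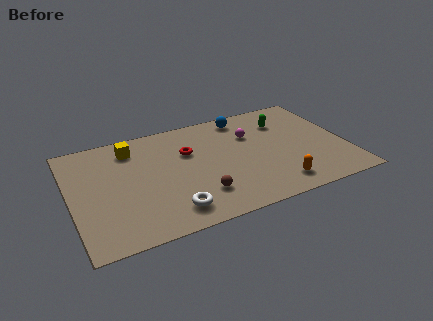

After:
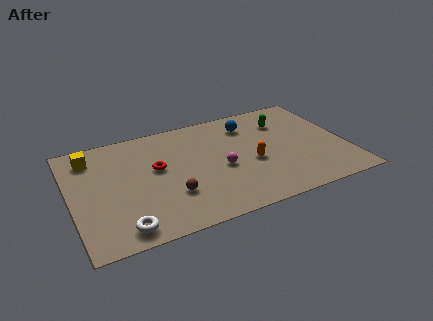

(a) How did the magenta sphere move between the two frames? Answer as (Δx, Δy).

(-1.8, -2.1)

From the two frames, the magenta sphere sits at roughly (9.4, 5.8) before and (7.6, 3.7) after.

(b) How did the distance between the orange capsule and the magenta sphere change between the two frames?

-2.9

Before: roughly 4.5 units apart; after: 1.6. That's 2.9 units closer together.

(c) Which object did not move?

the green capsule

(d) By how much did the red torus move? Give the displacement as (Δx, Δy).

(-1.7, -0.7)

The red torus was at about (6.1, 5.6) and moved to about (4.4, 4.9).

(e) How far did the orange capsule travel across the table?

2.4

From (10.2, 1.4) to (9.2, 3.6), the orange capsule covered √(1.0² + 2.2²) ≈ 2.4 units.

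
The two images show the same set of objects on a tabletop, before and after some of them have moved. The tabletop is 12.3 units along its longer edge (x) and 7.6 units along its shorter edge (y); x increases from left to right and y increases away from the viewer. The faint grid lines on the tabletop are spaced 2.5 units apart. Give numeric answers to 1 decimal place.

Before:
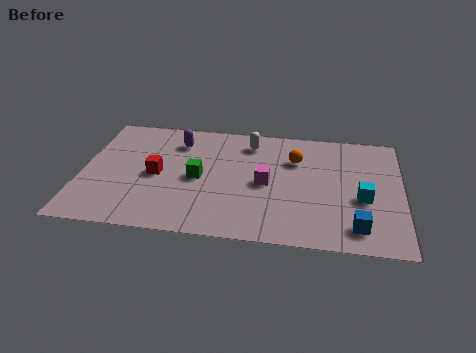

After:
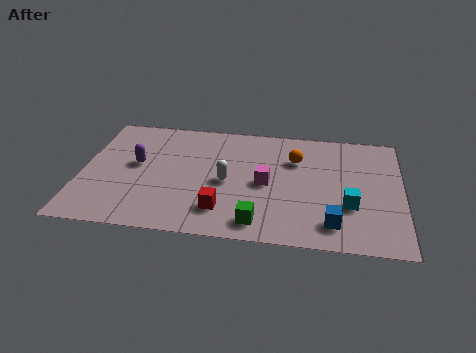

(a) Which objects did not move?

the magenta cube and the orange sphere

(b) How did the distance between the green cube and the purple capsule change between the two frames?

+3.2

The distance was about 2.5 in the first image and 5.7 in the second, so they moved 3.2 units further apart.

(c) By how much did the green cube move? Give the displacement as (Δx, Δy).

(2.4, -2.5)

The green cube started near (4.5, 3.6) and ended near (6.9, 1.1).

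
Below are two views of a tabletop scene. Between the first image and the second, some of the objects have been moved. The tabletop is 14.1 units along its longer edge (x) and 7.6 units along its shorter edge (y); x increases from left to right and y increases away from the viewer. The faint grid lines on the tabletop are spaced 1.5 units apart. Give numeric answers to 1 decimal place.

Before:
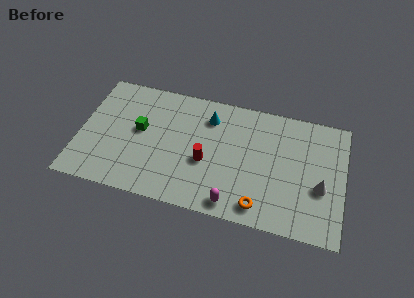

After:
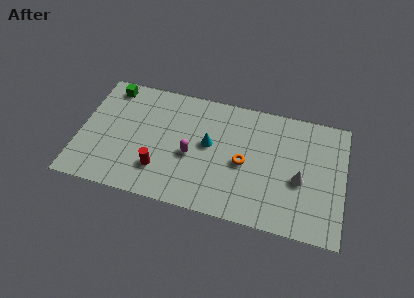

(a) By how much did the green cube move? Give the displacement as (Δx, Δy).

(-1.8, 2.4)

The green cube started near (3.2, 4.2) and ended near (1.4, 6.6).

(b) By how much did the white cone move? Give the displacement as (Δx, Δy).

(-1.1, 0.2)

The white cone started near (12.9, 3.0) and ended near (11.8, 3.2).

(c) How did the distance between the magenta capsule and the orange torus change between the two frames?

+1.4

Before: roughly 1.4 units apart; after: 2.8. That's 1.4 units further apart.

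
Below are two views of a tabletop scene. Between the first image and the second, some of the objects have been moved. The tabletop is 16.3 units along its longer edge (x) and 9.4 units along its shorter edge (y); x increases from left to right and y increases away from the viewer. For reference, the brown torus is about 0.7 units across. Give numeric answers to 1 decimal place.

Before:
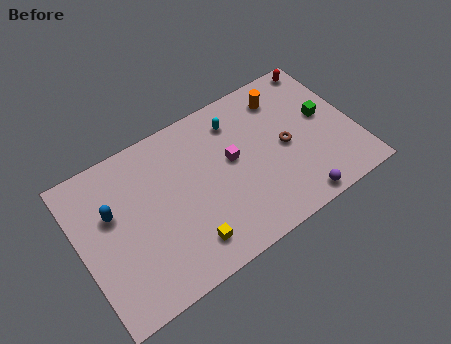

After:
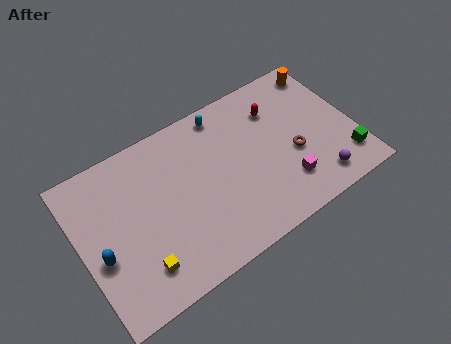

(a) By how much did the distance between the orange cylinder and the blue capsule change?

+4.2

They were about 10.7 units apart before and 14.9 after — 4.2 units further apart.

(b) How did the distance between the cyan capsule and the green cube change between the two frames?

+3.4

The distance was about 5.5 in the first image and 8.9 in the second, so they moved 3.4 units further apart.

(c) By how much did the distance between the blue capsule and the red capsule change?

-1.9

They were about 13.5 units apart before and 11.6 after — 1.9 units closer together.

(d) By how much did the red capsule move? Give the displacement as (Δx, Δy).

(-3.1, -1.5)

The red capsule started near (15.2, 8.5) and ended near (12.1, 7.0).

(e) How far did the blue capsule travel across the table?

2.3

From (2.0, 5.9) to (1.0, 3.8), the blue capsule covered √(1.0² + 2.1²) ≈ 2.3 units.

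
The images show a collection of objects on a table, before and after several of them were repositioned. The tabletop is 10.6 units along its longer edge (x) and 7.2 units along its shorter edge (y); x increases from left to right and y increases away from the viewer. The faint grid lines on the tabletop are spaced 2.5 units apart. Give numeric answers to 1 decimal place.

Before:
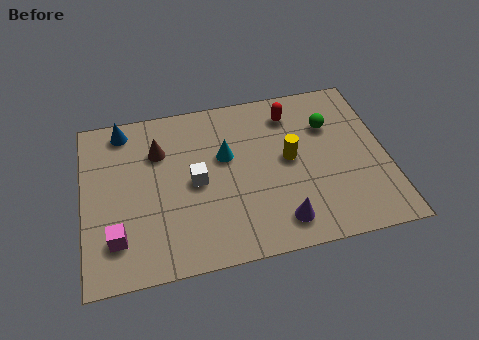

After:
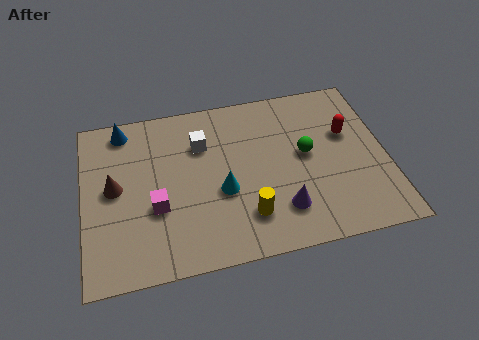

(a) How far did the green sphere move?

1.4

From (8.7, 5.0) to (7.8, 3.9), the green sphere covered √(0.9² + 1.1²) ≈ 1.4 units.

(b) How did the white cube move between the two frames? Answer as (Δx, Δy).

(0.3, 1.6)

From the two frames, the white cube sits at roughly (3.9, 3.5) before and (4.2, 5.1) after.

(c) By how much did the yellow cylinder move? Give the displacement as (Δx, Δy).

(-1.6, -2.1)

The yellow cylinder was at about (7.2, 3.8) and moved to about (5.6, 1.7).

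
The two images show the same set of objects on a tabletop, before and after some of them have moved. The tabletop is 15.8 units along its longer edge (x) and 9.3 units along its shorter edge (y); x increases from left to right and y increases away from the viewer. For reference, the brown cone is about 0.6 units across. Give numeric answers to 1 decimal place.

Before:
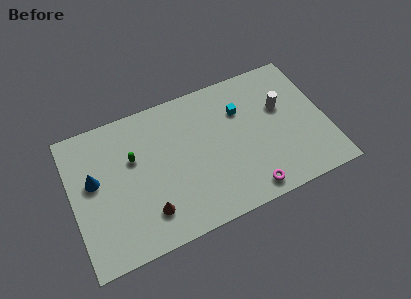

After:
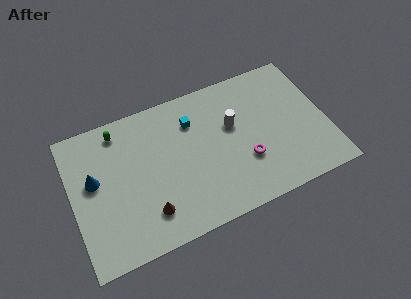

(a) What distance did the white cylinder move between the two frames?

3.1

The white cylinder was near (13.2, 5.8) before and (10.1, 5.7) after, so it travelled √(3.1² + 0.1²) ≈ 3.1 units.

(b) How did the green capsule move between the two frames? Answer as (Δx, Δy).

(-0.7, 2.1)

From the two frames, the green capsule sits at roughly (3.9, 5.9) before and (3.2, 8.0) after.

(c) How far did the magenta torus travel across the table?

2.0

The magenta torus moved from about (10.5, 1.1) to (10.6, 3.1), a distance of √(0.1² + 2.0²) ≈ 2.0.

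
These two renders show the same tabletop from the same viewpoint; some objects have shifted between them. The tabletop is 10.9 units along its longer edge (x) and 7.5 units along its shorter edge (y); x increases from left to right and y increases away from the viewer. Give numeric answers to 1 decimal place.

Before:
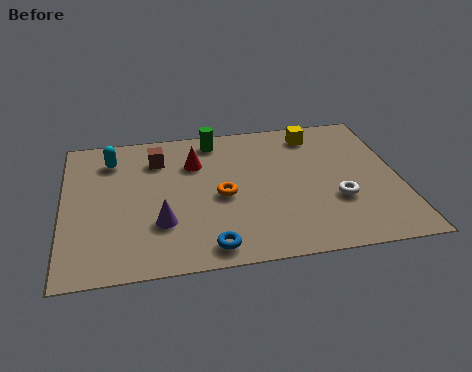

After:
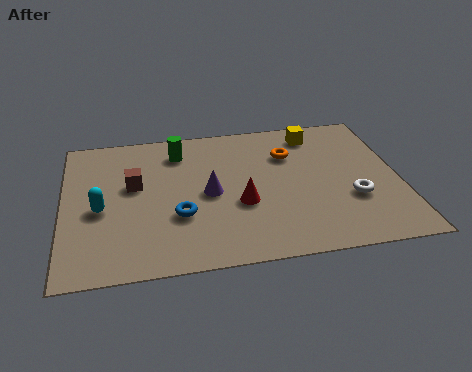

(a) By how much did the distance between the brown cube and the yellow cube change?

+1.1

The distance was about 5.2 in the first image and 6.3 in the second, so they moved 1.1 units further apart.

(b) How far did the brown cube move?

1.5

From (3.1, 5.7) to (2.3, 4.4), the brown cube covered √(0.8² + 1.3²) ≈ 1.5 units.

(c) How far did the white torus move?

0.5

The white torus was near (8.8, 2.6) before and (9.3, 2.6) after, so it travelled √(0.5² + 0.0²) ≈ 0.5 units.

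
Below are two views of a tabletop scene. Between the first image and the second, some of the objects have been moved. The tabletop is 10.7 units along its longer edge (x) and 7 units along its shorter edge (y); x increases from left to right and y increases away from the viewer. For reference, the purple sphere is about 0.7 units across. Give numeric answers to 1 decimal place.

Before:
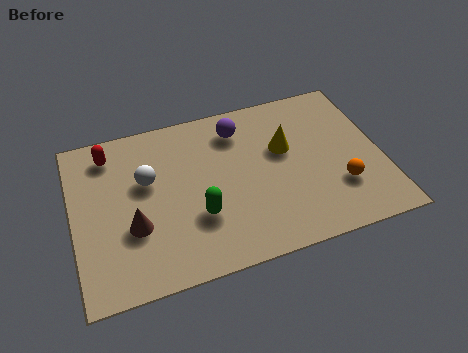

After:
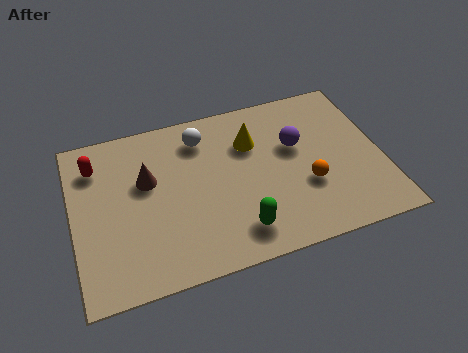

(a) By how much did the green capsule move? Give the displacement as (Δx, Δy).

(1.3, -1.0)

The green capsule started near (4.2, 2.3) and ended near (5.5, 1.3).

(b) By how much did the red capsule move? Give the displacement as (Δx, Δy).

(-0.5, -0.4)

The red capsule started near (1.4, 5.8) and ended near (0.9, 5.4).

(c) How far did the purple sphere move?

2.3

The purple sphere was near (5.9, 5.6) before and (7.8, 4.3) after, so it travelled √(1.9² + 1.3²) ≈ 2.3 units.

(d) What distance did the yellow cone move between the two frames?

1.3

The yellow cone was near (7.4, 4.3) before and (6.3, 4.9) after, so it travelled √(1.1² + 0.6²) ≈ 1.3 units.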